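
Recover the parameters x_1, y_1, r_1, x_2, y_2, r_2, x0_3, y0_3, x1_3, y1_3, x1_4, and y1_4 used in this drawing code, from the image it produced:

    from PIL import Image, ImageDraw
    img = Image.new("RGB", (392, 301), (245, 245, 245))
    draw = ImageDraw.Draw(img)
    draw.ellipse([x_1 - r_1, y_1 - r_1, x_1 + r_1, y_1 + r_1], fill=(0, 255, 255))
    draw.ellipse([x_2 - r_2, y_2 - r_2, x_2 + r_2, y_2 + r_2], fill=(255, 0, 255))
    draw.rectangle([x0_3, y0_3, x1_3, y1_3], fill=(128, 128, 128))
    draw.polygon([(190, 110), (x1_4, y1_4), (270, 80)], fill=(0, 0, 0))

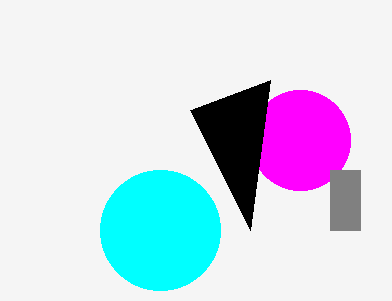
x_1 = 160
y_1 = 230
r_1 = 60
x_2 = 300
y_2 = 140
r_2 = 50
x0_3 = 330
y0_3 = 170
x1_3 = 360
y1_3 = 230
x1_4 = 250
y1_4 = 230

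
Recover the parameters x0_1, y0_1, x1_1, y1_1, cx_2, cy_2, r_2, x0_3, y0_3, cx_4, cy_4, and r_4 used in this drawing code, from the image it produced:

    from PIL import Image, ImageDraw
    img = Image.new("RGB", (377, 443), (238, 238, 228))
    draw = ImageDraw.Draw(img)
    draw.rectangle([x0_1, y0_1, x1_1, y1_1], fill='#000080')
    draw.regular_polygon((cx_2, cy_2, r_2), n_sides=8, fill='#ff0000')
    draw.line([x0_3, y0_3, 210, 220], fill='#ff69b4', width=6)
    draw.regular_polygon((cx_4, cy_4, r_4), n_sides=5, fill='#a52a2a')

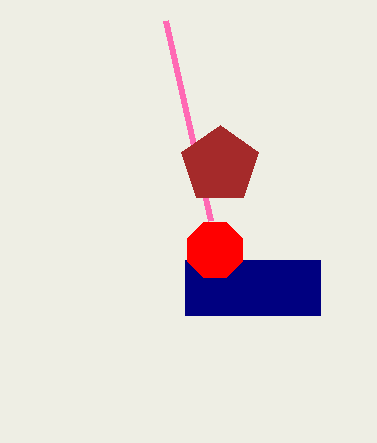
x0_1 = 185
y0_1 = 260
x1_1 = 320
y1_1 = 315
cx_2 = 215
cy_2 = 250
r_2 = 30
x0_3 = 165
y0_3 = 20
cx_4 = 220
cy_4 = 165
r_4 = 40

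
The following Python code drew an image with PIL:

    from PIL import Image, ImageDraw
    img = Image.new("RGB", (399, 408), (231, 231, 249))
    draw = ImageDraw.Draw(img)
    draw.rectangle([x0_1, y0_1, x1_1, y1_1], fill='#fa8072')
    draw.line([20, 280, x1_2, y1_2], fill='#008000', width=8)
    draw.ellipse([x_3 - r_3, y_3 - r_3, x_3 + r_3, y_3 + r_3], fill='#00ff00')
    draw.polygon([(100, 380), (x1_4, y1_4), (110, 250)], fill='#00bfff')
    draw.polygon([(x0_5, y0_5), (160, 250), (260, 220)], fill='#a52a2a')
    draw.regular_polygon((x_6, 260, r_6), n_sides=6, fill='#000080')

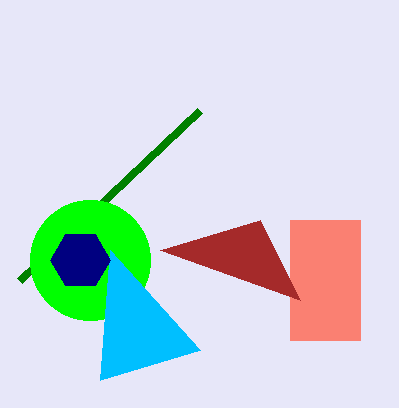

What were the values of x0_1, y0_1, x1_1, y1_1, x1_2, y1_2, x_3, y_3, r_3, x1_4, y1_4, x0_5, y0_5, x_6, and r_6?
x0_1 = 290
y0_1 = 220
x1_1 = 360
y1_1 = 340
x1_2 = 200
y1_2 = 110
x_3 = 90
y_3 = 260
r_3 = 60
x1_4 = 200
y1_4 = 350
x0_5 = 300
y0_5 = 300
x_6 = 80
r_6 = 30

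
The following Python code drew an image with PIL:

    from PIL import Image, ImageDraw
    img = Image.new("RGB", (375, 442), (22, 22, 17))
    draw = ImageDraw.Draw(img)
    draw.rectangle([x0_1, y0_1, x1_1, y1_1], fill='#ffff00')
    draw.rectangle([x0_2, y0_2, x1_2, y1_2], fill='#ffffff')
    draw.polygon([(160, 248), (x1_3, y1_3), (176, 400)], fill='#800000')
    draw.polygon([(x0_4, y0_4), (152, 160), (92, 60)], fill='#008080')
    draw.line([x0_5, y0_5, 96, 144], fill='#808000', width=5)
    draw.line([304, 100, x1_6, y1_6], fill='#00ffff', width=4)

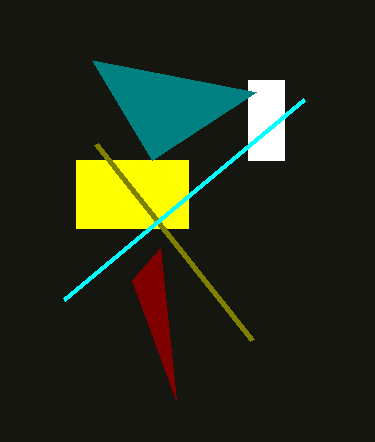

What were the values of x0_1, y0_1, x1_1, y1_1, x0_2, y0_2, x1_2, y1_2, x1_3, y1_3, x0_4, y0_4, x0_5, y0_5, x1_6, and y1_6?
x0_1 = 76, y0_1 = 160, x1_1 = 188, y1_1 = 228, x0_2 = 248, y0_2 = 80, x1_2 = 284, y1_2 = 160, x1_3 = 132, y1_3 = 280, x0_4 = 256, y0_4 = 92, x0_5 = 252, y0_5 = 340, x1_6 = 64, y1_6 = 300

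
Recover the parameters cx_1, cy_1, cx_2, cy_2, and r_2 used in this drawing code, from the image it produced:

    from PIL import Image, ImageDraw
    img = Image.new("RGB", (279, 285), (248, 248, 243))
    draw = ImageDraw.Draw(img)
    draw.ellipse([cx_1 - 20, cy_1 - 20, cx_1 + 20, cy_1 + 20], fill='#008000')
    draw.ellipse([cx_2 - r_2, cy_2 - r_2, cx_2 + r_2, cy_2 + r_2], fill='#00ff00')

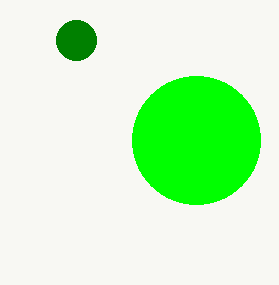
cx_1 = 76
cy_1 = 40
cx_2 = 196
cy_2 = 140
r_2 = 64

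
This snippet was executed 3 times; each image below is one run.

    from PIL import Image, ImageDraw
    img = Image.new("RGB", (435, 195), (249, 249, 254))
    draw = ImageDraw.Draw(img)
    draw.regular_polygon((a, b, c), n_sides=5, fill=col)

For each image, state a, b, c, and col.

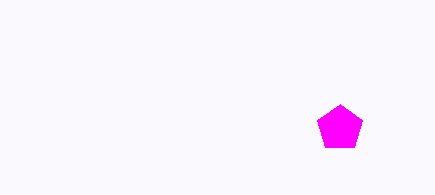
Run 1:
a = 340; b = 128; c = 24; col = 'magenta'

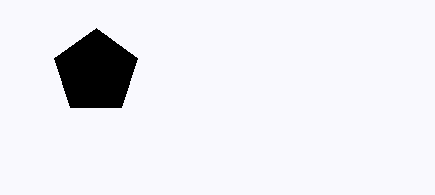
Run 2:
a = 96
b = 72
c = 44
col = 'black'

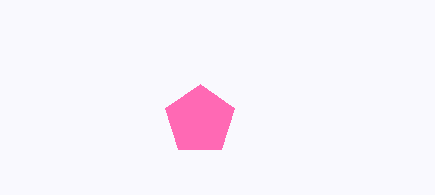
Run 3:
a = 200
b = 120
c = 36
col = 'hotpink'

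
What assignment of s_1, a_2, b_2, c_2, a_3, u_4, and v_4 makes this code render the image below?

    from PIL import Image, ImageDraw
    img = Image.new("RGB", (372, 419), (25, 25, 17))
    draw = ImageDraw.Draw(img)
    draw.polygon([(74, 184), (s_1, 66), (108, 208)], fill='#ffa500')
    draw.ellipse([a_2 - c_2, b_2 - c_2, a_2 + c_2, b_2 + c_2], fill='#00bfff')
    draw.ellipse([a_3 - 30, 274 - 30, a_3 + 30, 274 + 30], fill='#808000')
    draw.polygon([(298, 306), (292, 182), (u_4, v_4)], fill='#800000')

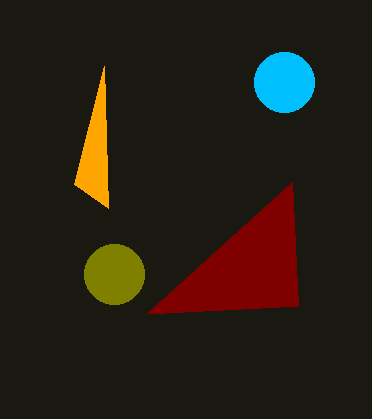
s_1 = 104; a_2 = 284; b_2 = 82; c_2 = 30; a_3 = 114; u_4 = 146; v_4 = 314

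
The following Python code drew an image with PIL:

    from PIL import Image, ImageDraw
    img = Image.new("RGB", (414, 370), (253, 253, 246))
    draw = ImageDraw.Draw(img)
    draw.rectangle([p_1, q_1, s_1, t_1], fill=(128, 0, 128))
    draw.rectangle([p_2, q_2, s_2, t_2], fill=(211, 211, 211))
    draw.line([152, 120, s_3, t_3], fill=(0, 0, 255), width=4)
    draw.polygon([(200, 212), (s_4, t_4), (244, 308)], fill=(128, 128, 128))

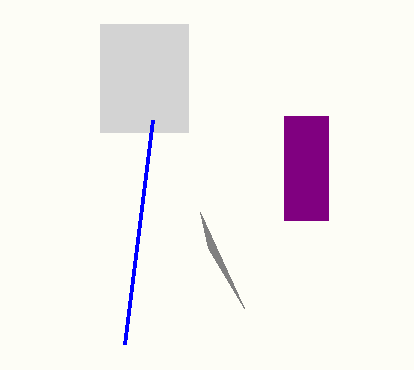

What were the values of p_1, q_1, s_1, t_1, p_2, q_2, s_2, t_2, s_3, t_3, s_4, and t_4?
p_1 = 284
q_1 = 116
s_1 = 328
t_1 = 220
p_2 = 100
q_2 = 24
s_2 = 188
t_2 = 132
s_3 = 124
t_3 = 344
s_4 = 208
t_4 = 248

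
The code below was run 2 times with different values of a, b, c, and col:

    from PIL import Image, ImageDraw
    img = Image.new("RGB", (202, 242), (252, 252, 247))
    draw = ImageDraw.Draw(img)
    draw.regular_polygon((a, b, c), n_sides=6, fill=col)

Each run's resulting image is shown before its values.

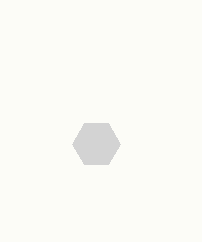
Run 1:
a = 96; b = 144; c = 24; col = 'lightgray'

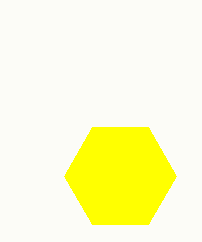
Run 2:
a = 120, b = 176, c = 56, col = 'yellow'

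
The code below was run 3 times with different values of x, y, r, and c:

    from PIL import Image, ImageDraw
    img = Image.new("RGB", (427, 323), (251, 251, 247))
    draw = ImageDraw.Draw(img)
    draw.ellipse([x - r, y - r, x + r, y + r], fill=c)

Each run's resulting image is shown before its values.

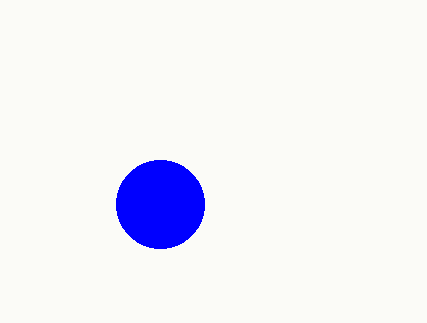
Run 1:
x = 160; y = 204; r = 44; c = 'blue'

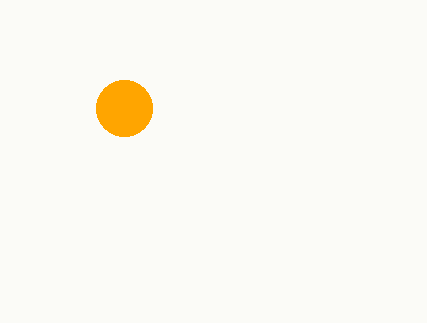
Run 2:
x = 124, y = 108, r = 28, c = 'orange'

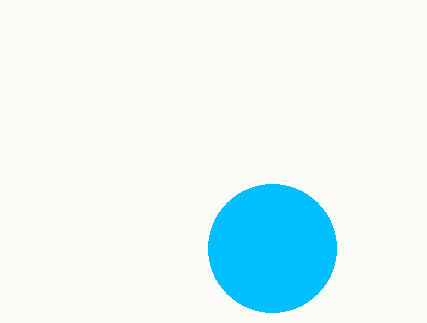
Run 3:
x = 272
y = 248
r = 64
c = 'deepskyblue'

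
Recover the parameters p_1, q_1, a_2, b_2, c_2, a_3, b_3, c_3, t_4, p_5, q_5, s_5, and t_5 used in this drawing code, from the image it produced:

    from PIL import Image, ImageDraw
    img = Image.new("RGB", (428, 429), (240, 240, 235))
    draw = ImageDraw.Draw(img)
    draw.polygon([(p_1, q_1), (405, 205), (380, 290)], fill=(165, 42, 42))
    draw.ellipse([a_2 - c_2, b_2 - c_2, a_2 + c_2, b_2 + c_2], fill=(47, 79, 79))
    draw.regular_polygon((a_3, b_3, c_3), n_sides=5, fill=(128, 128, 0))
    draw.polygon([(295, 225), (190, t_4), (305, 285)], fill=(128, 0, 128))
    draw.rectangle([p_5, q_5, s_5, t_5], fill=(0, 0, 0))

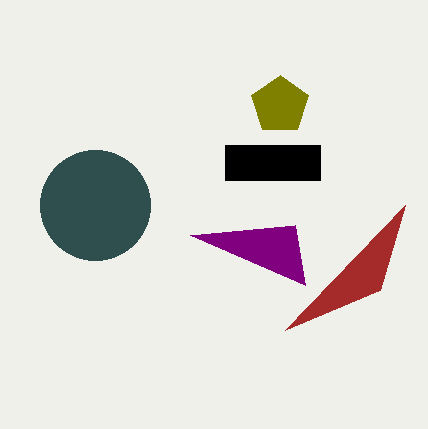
p_1 = 285; q_1 = 330; a_2 = 95; b_2 = 205; c_2 = 55; a_3 = 280; b_3 = 105; c_3 = 30; t_4 = 235; p_5 = 225; q_5 = 145; s_5 = 320; t_5 = 180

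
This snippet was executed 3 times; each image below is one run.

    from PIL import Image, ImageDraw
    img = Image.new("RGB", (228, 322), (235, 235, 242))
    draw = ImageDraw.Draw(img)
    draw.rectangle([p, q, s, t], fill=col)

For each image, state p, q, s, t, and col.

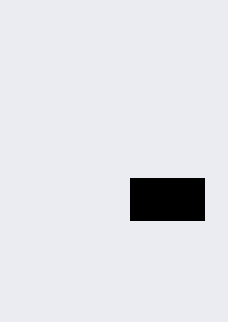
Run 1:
p = 130; q = 178; s = 204; t = 220; col = 'black'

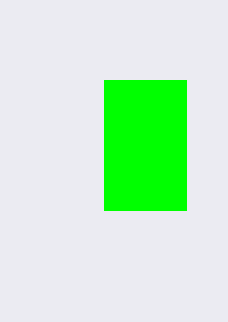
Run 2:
p = 104
q = 80
s = 186
t = 210
col = 'lime'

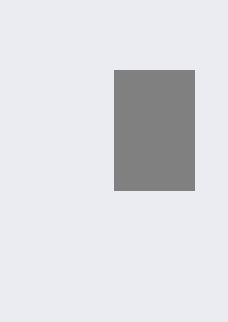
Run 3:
p = 114, q = 70, s = 194, t = 190, col = 'gray'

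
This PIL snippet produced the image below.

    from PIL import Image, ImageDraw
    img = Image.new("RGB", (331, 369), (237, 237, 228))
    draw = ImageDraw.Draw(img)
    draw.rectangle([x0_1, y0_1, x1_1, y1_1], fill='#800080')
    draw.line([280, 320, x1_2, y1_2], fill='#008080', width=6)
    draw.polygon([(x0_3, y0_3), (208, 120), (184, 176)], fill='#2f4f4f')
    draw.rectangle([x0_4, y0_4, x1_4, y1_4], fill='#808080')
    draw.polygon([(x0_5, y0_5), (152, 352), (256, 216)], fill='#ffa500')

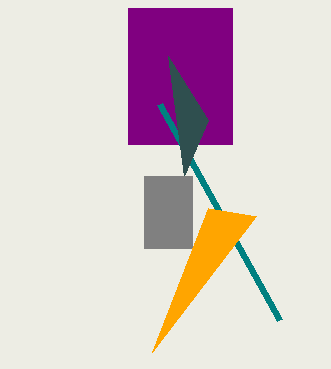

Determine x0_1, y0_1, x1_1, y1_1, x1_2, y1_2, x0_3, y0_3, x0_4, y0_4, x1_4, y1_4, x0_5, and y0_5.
x0_1 = 128
y0_1 = 8
x1_1 = 232
y1_1 = 144
x1_2 = 160
y1_2 = 104
x0_3 = 168
y0_3 = 56
x0_4 = 144
y0_4 = 176
x1_4 = 192
y1_4 = 248
x0_5 = 208
y0_5 = 208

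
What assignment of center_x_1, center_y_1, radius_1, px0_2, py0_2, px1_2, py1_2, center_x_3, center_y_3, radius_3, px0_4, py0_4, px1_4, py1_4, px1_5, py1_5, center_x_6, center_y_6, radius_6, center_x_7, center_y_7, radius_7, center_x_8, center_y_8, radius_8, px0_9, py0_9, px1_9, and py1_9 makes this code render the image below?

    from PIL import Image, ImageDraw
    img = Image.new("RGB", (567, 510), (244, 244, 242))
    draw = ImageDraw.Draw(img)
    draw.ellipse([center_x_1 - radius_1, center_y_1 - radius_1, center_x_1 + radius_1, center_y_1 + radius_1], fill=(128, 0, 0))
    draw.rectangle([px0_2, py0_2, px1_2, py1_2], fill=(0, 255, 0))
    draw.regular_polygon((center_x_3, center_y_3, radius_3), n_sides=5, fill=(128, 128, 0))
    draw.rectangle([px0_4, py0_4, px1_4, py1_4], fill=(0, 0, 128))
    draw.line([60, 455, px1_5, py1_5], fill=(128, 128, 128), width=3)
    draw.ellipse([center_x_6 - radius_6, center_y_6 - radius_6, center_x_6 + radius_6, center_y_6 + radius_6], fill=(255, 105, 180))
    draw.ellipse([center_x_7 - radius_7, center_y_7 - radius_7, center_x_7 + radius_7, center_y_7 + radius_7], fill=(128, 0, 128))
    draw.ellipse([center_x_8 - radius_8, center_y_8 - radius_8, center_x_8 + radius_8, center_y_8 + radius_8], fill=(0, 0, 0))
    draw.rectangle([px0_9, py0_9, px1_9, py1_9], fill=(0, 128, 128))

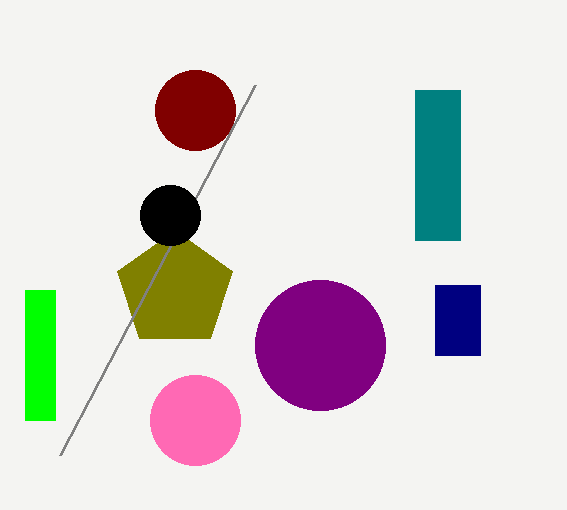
center_x_1 = 195; center_y_1 = 110; radius_1 = 40; px0_2 = 25; py0_2 = 290; px1_2 = 55; py1_2 = 420; center_x_3 = 175; center_y_3 = 290; radius_3 = 60; px0_4 = 435; py0_4 = 285; px1_4 = 480; py1_4 = 355; px1_5 = 255; py1_5 = 85; center_x_6 = 195; center_y_6 = 420; radius_6 = 45; center_x_7 = 320; center_y_7 = 345; radius_7 = 65; center_x_8 = 170; center_y_8 = 215; radius_8 = 30; px0_9 = 415; py0_9 = 90; px1_9 = 460; py1_9 = 240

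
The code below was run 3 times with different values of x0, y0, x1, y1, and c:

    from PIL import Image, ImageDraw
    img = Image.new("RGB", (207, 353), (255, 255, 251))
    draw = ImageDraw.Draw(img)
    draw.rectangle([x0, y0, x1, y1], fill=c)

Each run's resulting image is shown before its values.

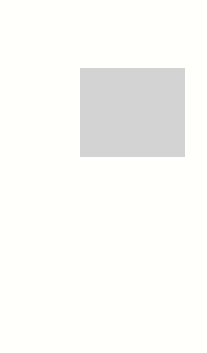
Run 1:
x0 = 80, y0 = 68, x1 = 184, y1 = 156, c = 'lightgray'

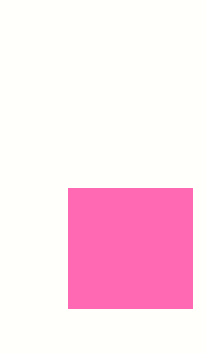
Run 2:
x0 = 68
y0 = 188
x1 = 192
y1 = 308
c = 'hotpink'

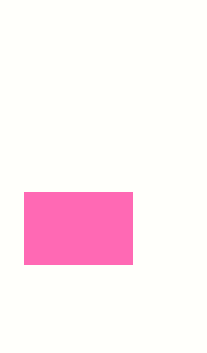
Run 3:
x0 = 24
y0 = 192
x1 = 132
y1 = 264
c = 'hotpink'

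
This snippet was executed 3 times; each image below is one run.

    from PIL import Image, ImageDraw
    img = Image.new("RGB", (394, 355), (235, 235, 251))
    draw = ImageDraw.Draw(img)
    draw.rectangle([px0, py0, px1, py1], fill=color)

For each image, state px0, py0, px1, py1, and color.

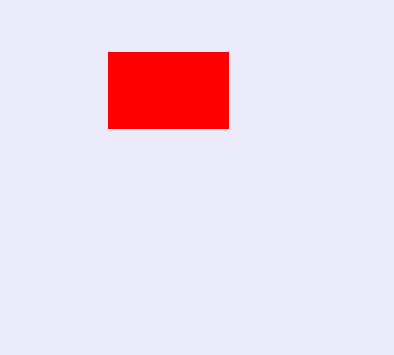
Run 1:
px0 = 108; py0 = 52; px1 = 228; py1 = 128; color = 'red'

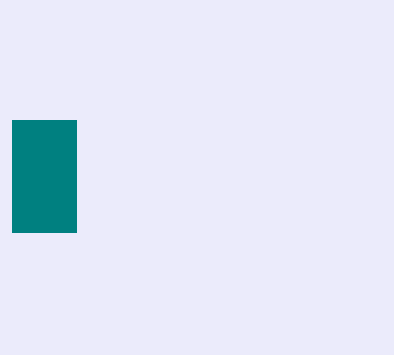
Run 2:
px0 = 12; py0 = 120; px1 = 76; py1 = 232; color = 'teal'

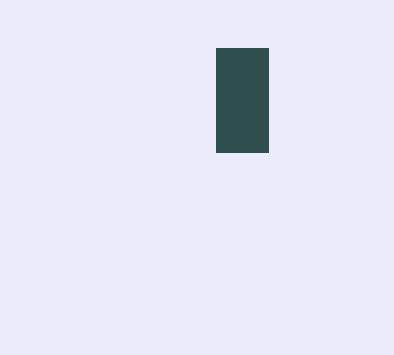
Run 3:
px0 = 216; py0 = 48; px1 = 268; py1 = 152; color = 'darkslategray'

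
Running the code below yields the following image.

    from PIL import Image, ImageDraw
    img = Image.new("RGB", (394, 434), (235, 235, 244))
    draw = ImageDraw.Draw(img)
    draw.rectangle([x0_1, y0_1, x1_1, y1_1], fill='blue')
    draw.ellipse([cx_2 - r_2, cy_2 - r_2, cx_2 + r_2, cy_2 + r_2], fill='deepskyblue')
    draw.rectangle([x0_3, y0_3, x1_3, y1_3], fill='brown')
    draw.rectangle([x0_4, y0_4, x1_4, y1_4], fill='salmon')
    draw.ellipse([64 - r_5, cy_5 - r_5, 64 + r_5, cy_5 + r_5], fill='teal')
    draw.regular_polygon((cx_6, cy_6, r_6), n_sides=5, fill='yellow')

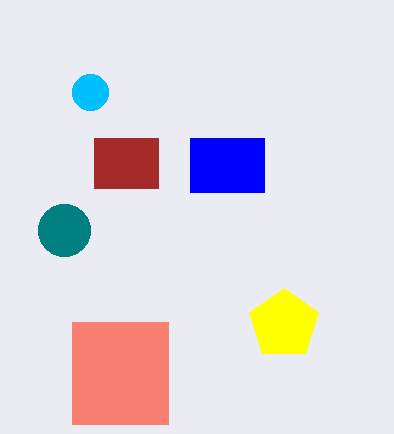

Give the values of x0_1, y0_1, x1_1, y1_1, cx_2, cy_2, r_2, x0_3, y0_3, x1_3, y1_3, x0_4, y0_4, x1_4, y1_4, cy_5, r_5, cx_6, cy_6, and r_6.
x0_1 = 190; y0_1 = 138; x1_1 = 264; y1_1 = 192; cx_2 = 90; cy_2 = 92; r_2 = 18; x0_3 = 94; y0_3 = 138; x1_3 = 158; y1_3 = 188; x0_4 = 72; y0_4 = 322; x1_4 = 168; y1_4 = 424; cy_5 = 230; r_5 = 26; cx_6 = 284; cy_6 = 324; r_6 = 36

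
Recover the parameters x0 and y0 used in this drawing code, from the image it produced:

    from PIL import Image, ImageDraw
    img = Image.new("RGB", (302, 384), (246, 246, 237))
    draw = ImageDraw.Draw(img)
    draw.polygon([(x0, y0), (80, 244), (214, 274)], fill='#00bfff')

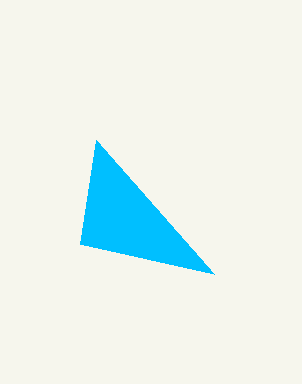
x0 = 96; y0 = 140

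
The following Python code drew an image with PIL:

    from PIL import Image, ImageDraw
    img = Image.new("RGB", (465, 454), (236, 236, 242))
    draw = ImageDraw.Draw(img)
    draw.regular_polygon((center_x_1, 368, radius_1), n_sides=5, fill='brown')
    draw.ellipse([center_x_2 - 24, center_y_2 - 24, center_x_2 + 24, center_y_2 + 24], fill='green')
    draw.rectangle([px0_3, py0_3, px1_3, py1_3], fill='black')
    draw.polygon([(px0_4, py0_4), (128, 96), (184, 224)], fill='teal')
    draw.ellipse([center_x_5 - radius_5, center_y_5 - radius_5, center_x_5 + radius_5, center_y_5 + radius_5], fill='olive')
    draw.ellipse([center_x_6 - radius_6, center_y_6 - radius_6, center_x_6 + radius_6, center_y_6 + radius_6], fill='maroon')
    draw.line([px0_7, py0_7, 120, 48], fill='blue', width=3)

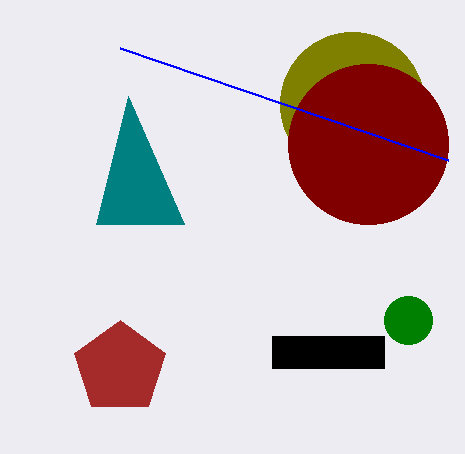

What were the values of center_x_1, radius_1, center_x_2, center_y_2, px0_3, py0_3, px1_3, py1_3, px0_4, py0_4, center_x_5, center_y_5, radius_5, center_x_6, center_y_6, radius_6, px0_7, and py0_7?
center_x_1 = 120; radius_1 = 48; center_x_2 = 408; center_y_2 = 320; px0_3 = 272; py0_3 = 336; px1_3 = 384; py1_3 = 368; px0_4 = 96; py0_4 = 224; center_x_5 = 352; center_y_5 = 104; radius_5 = 72; center_x_6 = 368; center_y_6 = 144; radius_6 = 80; px0_7 = 448; py0_7 = 160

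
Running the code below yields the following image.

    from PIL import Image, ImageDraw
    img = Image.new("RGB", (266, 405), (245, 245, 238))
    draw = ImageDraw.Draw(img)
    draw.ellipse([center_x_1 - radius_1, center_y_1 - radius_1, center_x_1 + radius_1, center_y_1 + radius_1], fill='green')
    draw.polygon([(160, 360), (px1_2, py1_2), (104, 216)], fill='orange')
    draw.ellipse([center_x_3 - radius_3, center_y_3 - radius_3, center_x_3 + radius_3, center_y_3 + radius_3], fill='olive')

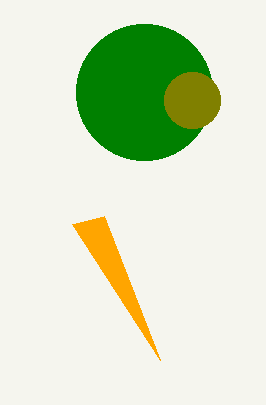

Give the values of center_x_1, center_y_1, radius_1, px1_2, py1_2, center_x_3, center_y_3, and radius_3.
center_x_1 = 144; center_y_1 = 92; radius_1 = 68; px1_2 = 72; py1_2 = 224; center_x_3 = 192; center_y_3 = 100; radius_3 = 28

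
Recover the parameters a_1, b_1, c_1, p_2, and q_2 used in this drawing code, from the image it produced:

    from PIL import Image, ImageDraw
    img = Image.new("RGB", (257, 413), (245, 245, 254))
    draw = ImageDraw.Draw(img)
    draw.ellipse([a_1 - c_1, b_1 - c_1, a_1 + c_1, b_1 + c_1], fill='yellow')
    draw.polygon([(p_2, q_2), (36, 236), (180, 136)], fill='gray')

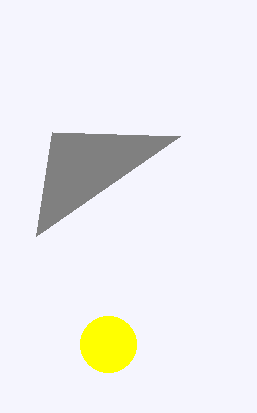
a_1 = 108; b_1 = 344; c_1 = 28; p_2 = 52; q_2 = 132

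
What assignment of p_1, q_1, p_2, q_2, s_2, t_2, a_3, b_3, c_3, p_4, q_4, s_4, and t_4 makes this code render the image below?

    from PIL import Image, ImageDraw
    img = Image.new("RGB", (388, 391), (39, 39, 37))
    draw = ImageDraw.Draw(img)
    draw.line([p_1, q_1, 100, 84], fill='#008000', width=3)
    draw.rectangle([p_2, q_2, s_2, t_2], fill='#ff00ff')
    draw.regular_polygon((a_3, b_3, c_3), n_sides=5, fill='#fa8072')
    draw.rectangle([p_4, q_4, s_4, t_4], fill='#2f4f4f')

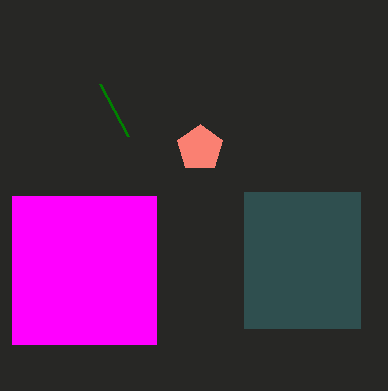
p_1 = 128
q_1 = 136
p_2 = 12
q_2 = 196
s_2 = 156
t_2 = 344
a_3 = 200
b_3 = 148
c_3 = 24
p_4 = 244
q_4 = 192
s_4 = 360
t_4 = 328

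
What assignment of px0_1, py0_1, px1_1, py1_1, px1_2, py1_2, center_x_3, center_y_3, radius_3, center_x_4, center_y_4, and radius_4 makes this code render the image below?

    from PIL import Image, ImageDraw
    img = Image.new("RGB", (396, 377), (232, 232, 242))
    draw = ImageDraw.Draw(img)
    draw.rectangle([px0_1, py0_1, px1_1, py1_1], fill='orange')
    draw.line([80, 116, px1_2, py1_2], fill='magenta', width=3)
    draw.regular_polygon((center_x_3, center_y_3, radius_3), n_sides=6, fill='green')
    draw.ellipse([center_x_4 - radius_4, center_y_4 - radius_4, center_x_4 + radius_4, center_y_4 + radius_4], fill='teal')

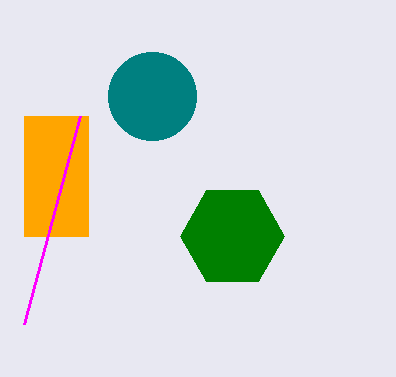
px0_1 = 24; py0_1 = 116; px1_1 = 88; py1_1 = 236; px1_2 = 24; py1_2 = 324; center_x_3 = 232; center_y_3 = 236; radius_3 = 52; center_x_4 = 152; center_y_4 = 96; radius_4 = 44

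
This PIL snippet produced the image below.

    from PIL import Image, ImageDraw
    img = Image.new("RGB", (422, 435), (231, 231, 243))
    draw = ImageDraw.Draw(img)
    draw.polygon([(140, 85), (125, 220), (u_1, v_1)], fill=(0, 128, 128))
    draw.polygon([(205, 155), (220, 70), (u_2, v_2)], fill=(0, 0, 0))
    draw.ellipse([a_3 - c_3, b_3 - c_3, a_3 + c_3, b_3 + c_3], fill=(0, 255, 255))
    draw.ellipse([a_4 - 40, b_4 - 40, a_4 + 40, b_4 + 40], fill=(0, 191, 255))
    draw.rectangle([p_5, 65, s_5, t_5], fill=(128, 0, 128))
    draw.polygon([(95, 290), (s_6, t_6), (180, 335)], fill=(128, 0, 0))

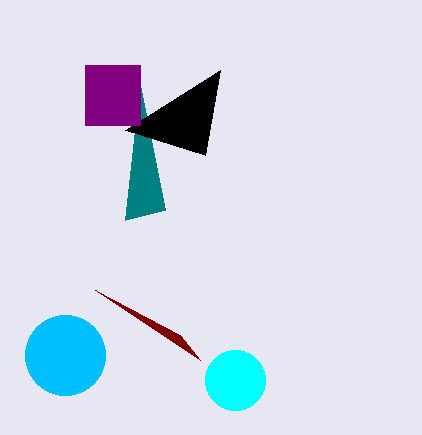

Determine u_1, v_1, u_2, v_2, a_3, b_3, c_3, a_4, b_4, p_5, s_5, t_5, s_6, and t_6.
u_1 = 165; v_1 = 210; u_2 = 125; v_2 = 130; a_3 = 235; b_3 = 380; c_3 = 30; a_4 = 65; b_4 = 355; p_5 = 85; s_5 = 140; t_5 = 125; s_6 = 200; t_6 = 360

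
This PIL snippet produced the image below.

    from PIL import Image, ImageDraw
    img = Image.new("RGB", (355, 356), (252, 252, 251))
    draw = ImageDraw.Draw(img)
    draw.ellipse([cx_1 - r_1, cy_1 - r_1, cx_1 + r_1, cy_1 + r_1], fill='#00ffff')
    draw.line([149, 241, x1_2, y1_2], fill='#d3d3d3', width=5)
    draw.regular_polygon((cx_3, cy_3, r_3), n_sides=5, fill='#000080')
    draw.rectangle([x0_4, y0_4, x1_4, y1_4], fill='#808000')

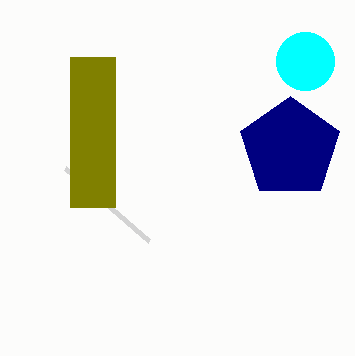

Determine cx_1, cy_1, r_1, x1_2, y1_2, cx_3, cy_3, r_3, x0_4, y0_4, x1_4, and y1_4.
cx_1 = 305
cy_1 = 61
r_1 = 29
x1_2 = 65
y1_2 = 168
cx_3 = 290
cy_3 = 148
r_3 = 52
x0_4 = 70
y0_4 = 57
x1_4 = 115
y1_4 = 207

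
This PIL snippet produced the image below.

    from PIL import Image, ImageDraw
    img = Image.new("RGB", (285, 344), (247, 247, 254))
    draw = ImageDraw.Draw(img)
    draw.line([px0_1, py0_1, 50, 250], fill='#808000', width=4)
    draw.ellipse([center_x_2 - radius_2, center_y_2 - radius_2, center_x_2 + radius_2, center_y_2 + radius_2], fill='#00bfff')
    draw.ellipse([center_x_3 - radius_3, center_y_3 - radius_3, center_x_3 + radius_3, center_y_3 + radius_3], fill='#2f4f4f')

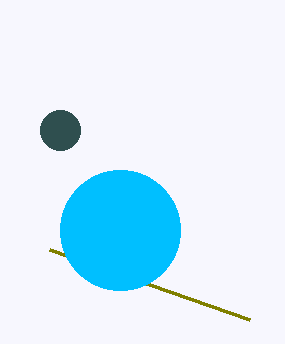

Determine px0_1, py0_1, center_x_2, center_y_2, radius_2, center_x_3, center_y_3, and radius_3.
px0_1 = 250
py0_1 = 320
center_x_2 = 120
center_y_2 = 230
radius_2 = 60
center_x_3 = 60
center_y_3 = 130
radius_3 = 20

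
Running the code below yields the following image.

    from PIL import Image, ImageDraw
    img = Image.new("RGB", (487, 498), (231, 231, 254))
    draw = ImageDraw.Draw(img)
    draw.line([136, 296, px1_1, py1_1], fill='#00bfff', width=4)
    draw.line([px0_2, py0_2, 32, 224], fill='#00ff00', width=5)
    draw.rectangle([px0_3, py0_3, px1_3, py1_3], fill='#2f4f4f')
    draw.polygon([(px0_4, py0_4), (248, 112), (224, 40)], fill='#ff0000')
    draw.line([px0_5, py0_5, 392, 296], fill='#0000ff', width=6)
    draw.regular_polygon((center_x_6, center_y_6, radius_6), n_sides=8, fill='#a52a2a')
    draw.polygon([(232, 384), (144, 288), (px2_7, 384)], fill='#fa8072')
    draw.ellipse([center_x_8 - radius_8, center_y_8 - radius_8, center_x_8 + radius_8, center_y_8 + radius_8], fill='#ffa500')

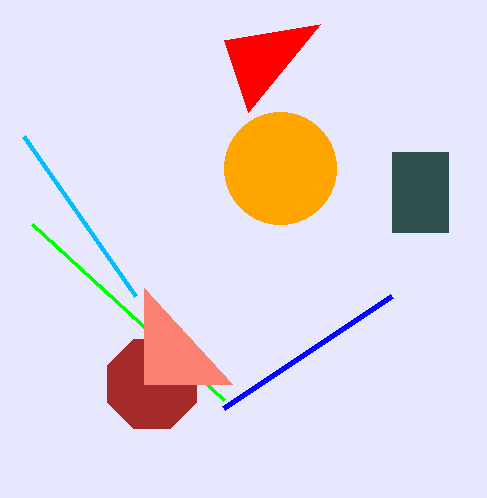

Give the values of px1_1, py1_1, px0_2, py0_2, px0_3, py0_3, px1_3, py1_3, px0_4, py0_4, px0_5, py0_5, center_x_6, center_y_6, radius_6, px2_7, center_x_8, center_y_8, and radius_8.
px1_1 = 24
py1_1 = 136
px0_2 = 224
py0_2 = 400
px0_3 = 392
py0_3 = 152
px1_3 = 448
py1_3 = 232
px0_4 = 320
py0_4 = 24
px0_5 = 224
py0_5 = 408
center_x_6 = 152
center_y_6 = 384
radius_6 = 48
px2_7 = 144
center_x_8 = 280
center_y_8 = 168
radius_8 = 56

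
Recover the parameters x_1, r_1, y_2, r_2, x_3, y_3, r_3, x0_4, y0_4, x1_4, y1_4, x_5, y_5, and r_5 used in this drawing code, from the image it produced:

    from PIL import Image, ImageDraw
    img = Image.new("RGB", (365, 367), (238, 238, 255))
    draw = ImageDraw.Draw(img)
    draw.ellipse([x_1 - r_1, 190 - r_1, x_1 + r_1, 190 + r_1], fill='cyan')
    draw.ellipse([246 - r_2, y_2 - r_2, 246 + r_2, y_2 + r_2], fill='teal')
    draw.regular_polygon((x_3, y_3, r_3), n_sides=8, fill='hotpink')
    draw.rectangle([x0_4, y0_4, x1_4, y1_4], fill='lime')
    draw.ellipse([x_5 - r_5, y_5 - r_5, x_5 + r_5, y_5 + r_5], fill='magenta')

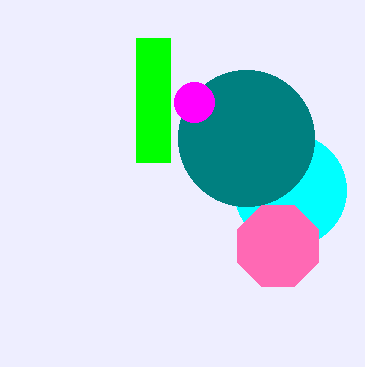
x_1 = 290
r_1 = 56
y_2 = 138
r_2 = 68
x_3 = 278
y_3 = 246
r_3 = 44
x0_4 = 136
y0_4 = 38
x1_4 = 170
y1_4 = 162
x_5 = 194
y_5 = 102
r_5 = 20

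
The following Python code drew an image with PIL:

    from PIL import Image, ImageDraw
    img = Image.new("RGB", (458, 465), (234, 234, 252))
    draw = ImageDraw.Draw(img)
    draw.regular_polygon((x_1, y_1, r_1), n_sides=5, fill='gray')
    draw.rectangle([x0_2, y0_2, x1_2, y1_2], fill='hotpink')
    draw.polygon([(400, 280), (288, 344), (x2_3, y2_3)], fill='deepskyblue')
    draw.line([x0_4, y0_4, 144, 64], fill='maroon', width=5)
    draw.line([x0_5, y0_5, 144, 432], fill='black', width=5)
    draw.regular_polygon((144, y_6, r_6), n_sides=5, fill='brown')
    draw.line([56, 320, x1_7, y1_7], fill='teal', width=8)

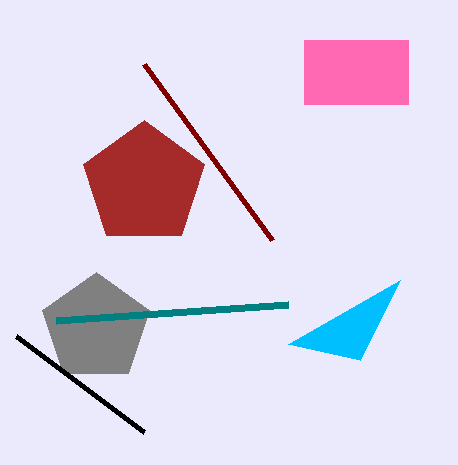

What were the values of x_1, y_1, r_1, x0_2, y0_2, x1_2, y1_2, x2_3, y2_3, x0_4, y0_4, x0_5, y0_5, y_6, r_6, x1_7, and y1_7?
x_1 = 96; y_1 = 328; r_1 = 56; x0_2 = 304; y0_2 = 40; x1_2 = 408; y1_2 = 104; x2_3 = 360; y2_3 = 360; x0_4 = 272; y0_4 = 240; x0_5 = 16; y0_5 = 336; y_6 = 184; r_6 = 64; x1_7 = 288; y1_7 = 304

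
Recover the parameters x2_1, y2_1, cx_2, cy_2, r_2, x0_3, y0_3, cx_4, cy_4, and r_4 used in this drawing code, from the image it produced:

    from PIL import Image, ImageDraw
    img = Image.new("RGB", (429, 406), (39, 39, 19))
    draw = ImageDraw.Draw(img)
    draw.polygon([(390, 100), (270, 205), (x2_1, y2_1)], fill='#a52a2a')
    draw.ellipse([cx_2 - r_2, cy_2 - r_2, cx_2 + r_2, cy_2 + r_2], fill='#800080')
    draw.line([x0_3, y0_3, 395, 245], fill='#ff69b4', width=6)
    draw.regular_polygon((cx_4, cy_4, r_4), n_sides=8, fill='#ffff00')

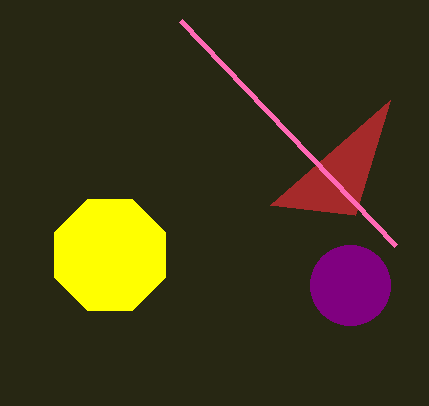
x2_1 = 355, y2_1 = 215, cx_2 = 350, cy_2 = 285, r_2 = 40, x0_3 = 180, y0_3 = 20, cx_4 = 110, cy_4 = 255, r_4 = 60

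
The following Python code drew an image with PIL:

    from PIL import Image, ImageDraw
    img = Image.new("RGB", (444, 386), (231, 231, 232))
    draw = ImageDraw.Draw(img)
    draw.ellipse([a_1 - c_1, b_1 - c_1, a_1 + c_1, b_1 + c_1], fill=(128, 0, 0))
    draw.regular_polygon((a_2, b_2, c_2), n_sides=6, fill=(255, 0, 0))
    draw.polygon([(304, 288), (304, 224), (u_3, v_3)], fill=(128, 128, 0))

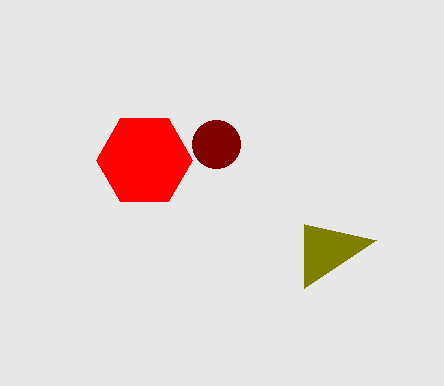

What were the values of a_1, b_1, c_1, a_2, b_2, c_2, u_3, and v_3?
a_1 = 216, b_1 = 144, c_1 = 24, a_2 = 144, b_2 = 160, c_2 = 48, u_3 = 376, v_3 = 240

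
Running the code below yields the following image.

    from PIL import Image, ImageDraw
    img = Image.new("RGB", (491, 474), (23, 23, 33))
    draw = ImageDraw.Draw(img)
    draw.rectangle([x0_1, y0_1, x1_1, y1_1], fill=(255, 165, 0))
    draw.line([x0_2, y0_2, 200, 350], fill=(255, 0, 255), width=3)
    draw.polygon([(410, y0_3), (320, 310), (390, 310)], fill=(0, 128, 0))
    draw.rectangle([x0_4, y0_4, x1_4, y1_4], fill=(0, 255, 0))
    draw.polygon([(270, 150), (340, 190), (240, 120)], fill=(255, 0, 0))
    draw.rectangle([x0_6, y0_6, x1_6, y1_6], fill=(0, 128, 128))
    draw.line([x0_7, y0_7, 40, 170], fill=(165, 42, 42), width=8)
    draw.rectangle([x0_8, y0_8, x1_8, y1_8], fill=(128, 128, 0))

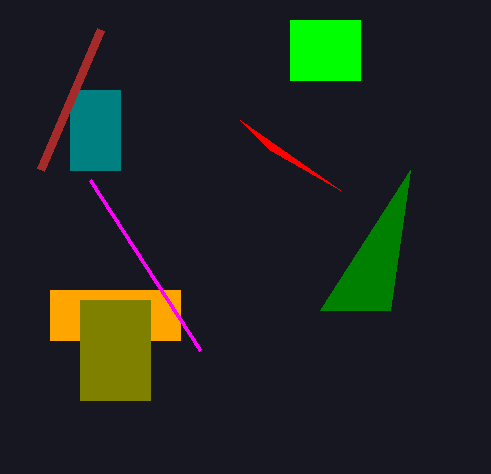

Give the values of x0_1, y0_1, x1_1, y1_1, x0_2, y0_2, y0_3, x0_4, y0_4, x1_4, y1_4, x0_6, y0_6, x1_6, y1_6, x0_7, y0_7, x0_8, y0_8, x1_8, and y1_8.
x0_1 = 50; y0_1 = 290; x1_1 = 180; y1_1 = 340; x0_2 = 90; y0_2 = 180; y0_3 = 170; x0_4 = 290; y0_4 = 20; x1_4 = 360; y1_4 = 80; x0_6 = 70; y0_6 = 90; x1_6 = 120; y1_6 = 170; x0_7 = 100; y0_7 = 30; x0_8 = 80; y0_8 = 300; x1_8 = 150; y1_8 = 400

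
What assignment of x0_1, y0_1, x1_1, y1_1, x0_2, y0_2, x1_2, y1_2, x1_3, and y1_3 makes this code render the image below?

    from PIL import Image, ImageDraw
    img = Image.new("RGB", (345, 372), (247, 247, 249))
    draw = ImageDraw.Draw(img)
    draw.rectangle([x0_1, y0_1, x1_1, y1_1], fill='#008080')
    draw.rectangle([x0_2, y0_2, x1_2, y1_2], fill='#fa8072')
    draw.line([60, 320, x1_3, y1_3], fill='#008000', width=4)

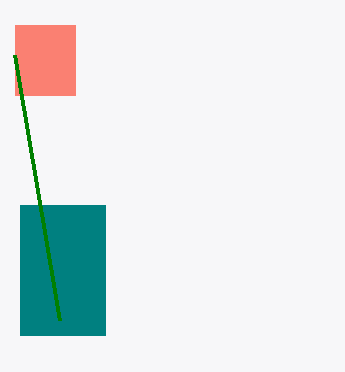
x0_1 = 20
y0_1 = 205
x1_1 = 105
y1_1 = 335
x0_2 = 15
y0_2 = 25
x1_2 = 75
y1_2 = 95
x1_3 = 15
y1_3 = 55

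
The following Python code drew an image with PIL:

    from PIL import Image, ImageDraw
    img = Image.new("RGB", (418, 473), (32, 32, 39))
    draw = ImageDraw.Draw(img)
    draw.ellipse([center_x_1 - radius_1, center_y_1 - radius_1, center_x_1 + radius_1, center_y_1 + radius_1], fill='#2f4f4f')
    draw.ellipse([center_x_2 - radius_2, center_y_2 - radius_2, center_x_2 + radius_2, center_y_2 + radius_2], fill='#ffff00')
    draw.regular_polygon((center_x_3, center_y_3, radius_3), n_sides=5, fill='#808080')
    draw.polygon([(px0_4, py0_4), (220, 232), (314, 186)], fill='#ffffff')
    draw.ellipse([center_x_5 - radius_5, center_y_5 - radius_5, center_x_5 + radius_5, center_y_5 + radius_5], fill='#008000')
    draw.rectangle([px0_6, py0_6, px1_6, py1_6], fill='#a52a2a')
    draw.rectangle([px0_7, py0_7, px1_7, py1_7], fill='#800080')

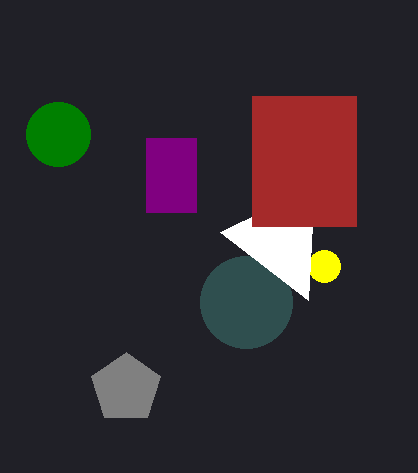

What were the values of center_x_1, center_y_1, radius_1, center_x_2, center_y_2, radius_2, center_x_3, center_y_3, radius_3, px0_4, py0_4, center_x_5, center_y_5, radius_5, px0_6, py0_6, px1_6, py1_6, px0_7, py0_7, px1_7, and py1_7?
center_x_1 = 246; center_y_1 = 302; radius_1 = 46; center_x_2 = 324; center_y_2 = 266; radius_2 = 16; center_x_3 = 126; center_y_3 = 388; radius_3 = 36; px0_4 = 308; py0_4 = 300; center_x_5 = 58; center_y_5 = 134; radius_5 = 32; px0_6 = 252; py0_6 = 96; px1_6 = 356; py1_6 = 226; px0_7 = 146; py0_7 = 138; px1_7 = 196; py1_7 = 212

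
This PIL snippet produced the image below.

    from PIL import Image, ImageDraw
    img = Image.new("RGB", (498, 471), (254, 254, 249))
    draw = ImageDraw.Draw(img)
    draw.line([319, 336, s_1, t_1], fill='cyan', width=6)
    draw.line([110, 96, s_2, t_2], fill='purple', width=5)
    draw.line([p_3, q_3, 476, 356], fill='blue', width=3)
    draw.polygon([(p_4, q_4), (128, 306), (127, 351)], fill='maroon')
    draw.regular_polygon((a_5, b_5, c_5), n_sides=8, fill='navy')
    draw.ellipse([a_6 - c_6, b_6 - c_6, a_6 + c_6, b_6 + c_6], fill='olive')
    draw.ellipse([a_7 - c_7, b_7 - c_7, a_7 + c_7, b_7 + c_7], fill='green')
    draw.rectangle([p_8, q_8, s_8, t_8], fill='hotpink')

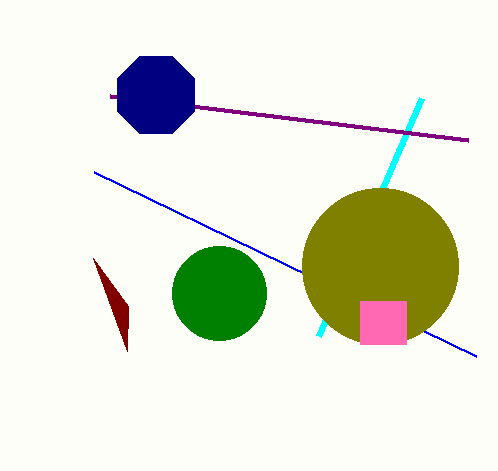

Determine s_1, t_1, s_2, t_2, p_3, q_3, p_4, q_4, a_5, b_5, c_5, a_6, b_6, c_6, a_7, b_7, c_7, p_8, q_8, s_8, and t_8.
s_1 = 422; t_1 = 98; s_2 = 468; t_2 = 140; p_3 = 94; q_3 = 172; p_4 = 93; q_4 = 258; a_5 = 156; b_5 = 95; c_5 = 42; a_6 = 380; b_6 = 266; c_6 = 78; a_7 = 219; b_7 = 293; c_7 = 47; p_8 = 360; q_8 = 301; s_8 = 406; t_8 = 344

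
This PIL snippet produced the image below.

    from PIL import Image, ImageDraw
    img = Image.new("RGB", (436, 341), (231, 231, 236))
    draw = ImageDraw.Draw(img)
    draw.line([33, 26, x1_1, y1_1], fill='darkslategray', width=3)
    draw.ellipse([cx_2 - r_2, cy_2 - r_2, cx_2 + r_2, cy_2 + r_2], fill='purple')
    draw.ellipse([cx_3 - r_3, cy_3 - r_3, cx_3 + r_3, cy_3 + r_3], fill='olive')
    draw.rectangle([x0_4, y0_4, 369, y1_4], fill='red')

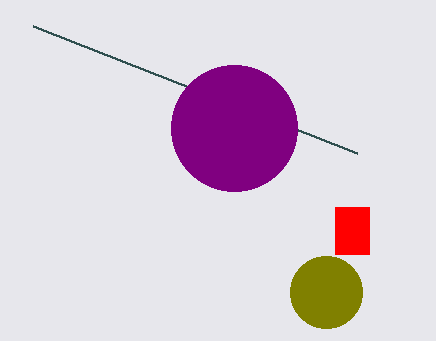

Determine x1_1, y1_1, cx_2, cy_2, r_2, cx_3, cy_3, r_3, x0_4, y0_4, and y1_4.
x1_1 = 357
y1_1 = 153
cx_2 = 234
cy_2 = 128
r_2 = 63
cx_3 = 326
cy_3 = 292
r_3 = 36
x0_4 = 335
y0_4 = 207
y1_4 = 254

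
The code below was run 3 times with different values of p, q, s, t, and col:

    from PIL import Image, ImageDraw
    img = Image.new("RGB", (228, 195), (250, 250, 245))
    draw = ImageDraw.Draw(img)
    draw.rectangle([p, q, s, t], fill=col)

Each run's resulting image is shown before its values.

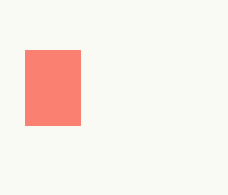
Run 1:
p = 25
q = 50
s = 80
t = 125
col = 'salmon'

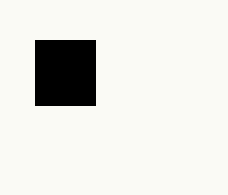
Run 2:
p = 35, q = 40, s = 95, t = 105, col = 'black'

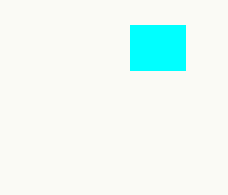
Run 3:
p = 130, q = 25, s = 185, t = 70, col = 'cyan'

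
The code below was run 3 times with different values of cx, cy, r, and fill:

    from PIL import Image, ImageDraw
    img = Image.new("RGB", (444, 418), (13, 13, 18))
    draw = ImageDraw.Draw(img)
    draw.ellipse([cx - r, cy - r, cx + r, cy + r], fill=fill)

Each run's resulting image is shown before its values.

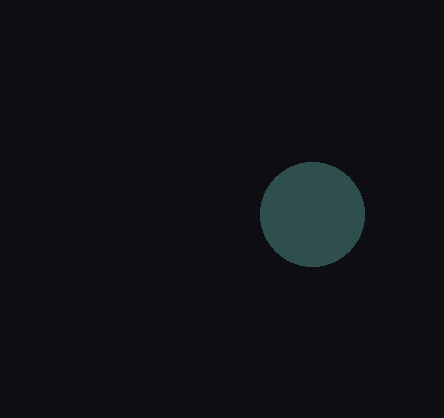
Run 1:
cx = 312; cy = 214; r = 52; fill = 'darkslategray'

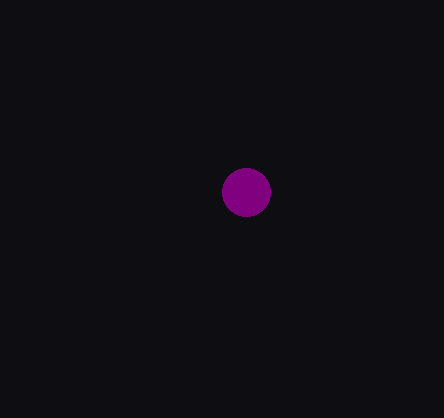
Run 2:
cx = 246
cy = 192
r = 24
fill = 'purple'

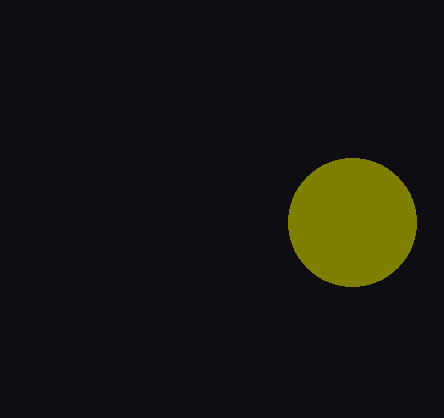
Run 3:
cx = 352
cy = 222
r = 64
fill = 'olive'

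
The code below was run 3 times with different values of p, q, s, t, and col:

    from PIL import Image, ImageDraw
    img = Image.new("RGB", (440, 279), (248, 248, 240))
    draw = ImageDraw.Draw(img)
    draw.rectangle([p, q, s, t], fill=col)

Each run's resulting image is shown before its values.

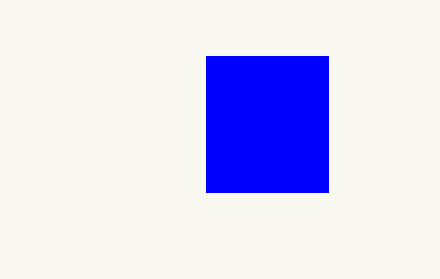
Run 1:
p = 206; q = 56; s = 328; t = 192; col = 'blue'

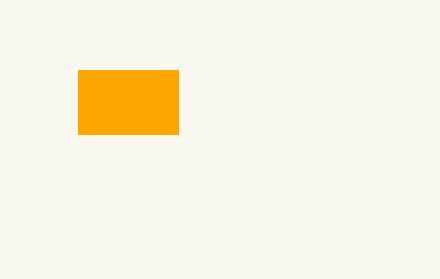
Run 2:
p = 78; q = 70; s = 178; t = 134; col = 'orange'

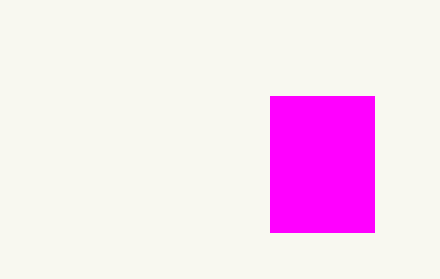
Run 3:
p = 270
q = 96
s = 374
t = 232
col = 'magenta'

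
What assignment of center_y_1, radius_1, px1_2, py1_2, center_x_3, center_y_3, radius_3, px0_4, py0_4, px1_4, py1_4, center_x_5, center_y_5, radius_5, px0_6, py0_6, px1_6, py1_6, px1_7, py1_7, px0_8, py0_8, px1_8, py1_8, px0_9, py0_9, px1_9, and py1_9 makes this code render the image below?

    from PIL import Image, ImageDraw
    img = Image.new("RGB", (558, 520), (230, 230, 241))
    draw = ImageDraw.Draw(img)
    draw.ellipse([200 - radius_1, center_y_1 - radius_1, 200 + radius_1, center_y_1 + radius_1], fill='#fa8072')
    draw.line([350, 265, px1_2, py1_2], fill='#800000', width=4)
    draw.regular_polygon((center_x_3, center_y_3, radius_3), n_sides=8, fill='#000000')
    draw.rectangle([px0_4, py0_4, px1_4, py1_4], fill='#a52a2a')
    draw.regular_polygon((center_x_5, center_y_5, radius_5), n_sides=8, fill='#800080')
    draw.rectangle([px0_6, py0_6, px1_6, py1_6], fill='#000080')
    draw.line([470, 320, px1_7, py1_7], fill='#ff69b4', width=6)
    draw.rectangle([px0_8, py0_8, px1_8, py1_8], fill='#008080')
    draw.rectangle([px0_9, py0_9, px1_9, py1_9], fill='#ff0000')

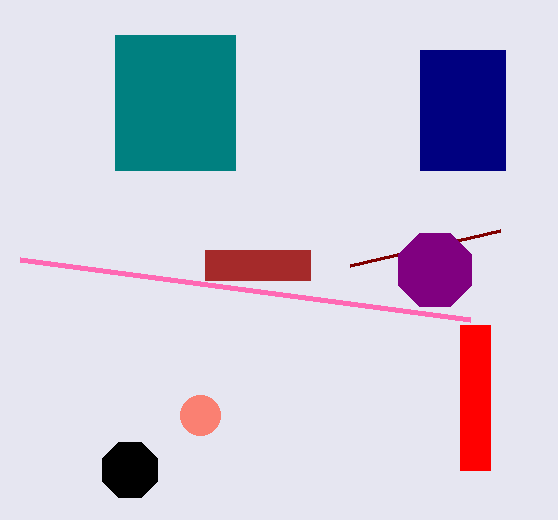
center_y_1 = 415, radius_1 = 20, px1_2 = 500, py1_2 = 230, center_x_3 = 130, center_y_3 = 470, radius_3 = 30, px0_4 = 205, py0_4 = 250, px1_4 = 310, py1_4 = 280, center_x_5 = 435, center_y_5 = 270, radius_5 = 40, px0_6 = 420, py0_6 = 50, px1_6 = 505, py1_6 = 170, px1_7 = 20, py1_7 = 260, px0_8 = 115, py0_8 = 35, px1_8 = 235, py1_8 = 170, px0_9 = 460, py0_9 = 325, px1_9 = 490, py1_9 = 470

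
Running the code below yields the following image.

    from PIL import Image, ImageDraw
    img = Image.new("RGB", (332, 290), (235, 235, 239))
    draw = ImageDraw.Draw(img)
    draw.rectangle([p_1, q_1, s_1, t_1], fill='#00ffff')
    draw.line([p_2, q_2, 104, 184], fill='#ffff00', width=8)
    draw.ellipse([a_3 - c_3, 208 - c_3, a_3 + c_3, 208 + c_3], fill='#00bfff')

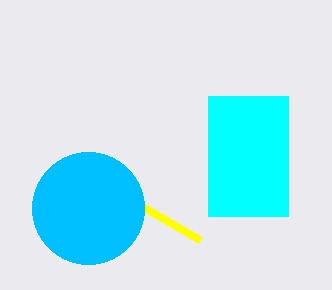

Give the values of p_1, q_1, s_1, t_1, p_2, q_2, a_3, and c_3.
p_1 = 208
q_1 = 96
s_1 = 288
t_1 = 216
p_2 = 200
q_2 = 240
a_3 = 88
c_3 = 56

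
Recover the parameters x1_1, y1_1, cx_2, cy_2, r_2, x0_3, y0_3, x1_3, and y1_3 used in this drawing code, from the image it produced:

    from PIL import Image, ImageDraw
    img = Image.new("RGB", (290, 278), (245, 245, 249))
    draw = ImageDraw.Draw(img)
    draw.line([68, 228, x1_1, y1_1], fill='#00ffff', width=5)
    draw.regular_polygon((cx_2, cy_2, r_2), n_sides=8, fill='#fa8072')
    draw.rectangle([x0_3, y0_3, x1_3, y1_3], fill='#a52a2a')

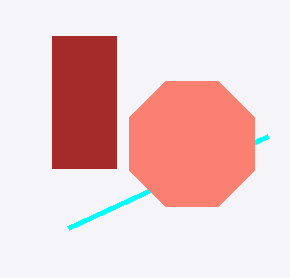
x1_1 = 268
y1_1 = 136
cx_2 = 192
cy_2 = 144
r_2 = 68
x0_3 = 52
y0_3 = 36
x1_3 = 116
y1_3 = 168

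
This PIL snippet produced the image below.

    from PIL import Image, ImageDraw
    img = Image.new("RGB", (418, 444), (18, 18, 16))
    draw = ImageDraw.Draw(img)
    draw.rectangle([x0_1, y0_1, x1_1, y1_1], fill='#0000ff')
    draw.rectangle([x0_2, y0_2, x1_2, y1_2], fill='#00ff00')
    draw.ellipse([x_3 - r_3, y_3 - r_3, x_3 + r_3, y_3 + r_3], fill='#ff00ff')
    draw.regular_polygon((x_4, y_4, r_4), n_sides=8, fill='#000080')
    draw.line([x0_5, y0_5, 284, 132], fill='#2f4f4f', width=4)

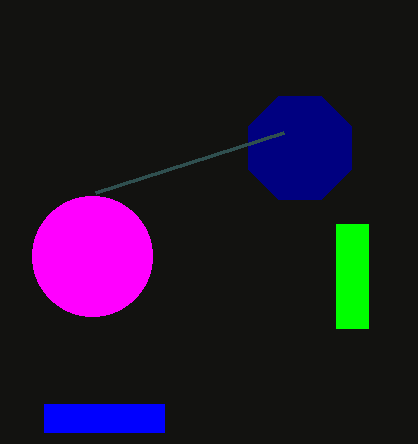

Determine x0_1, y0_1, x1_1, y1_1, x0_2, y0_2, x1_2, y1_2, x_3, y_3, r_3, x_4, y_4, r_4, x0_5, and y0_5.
x0_1 = 44, y0_1 = 404, x1_1 = 164, y1_1 = 432, x0_2 = 336, y0_2 = 224, x1_2 = 368, y1_2 = 328, x_3 = 92, y_3 = 256, r_3 = 60, x_4 = 300, y_4 = 148, r_4 = 56, x0_5 = 96, y0_5 = 192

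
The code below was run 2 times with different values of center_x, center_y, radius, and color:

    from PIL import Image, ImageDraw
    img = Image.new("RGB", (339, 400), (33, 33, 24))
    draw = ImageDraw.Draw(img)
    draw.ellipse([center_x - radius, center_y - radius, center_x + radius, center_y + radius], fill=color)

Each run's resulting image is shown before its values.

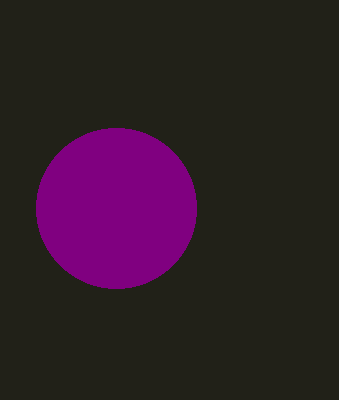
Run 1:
center_x = 116; center_y = 208; radius = 80; color = 'purple'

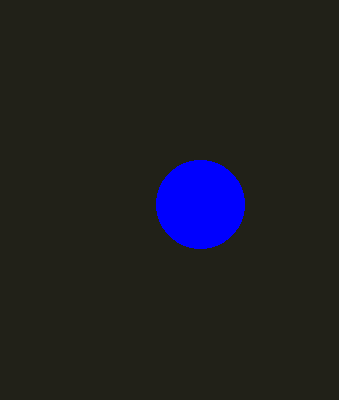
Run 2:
center_x = 200
center_y = 204
radius = 44
color = 'blue'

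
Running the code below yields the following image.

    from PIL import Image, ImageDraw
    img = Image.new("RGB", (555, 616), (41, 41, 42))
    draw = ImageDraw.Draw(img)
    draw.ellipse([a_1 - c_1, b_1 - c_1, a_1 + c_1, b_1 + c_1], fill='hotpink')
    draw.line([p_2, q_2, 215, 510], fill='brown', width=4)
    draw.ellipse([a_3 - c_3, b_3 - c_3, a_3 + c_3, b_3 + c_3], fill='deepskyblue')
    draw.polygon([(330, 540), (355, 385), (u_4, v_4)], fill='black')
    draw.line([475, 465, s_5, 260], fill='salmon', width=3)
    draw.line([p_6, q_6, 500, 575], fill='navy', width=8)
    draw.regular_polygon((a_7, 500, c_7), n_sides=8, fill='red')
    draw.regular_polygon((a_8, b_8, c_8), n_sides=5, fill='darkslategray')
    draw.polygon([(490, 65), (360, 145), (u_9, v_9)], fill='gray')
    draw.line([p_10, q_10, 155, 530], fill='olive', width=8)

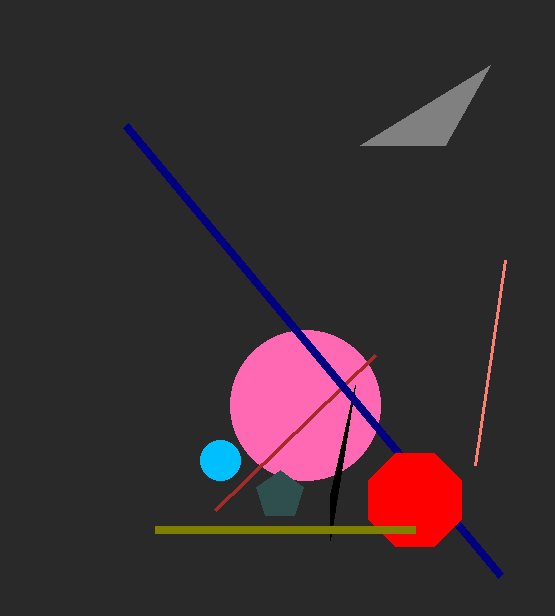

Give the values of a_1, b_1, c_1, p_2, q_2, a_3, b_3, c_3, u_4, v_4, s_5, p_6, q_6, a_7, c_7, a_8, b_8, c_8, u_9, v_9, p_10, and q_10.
a_1 = 305; b_1 = 405; c_1 = 75; p_2 = 375; q_2 = 355; a_3 = 220; b_3 = 460; c_3 = 20; u_4 = 330; v_4 = 495; s_5 = 505; p_6 = 125; q_6 = 125; a_7 = 415; c_7 = 50; a_8 = 280; b_8 = 495; c_8 = 25; u_9 = 445; v_9 = 145; p_10 = 415; q_10 = 530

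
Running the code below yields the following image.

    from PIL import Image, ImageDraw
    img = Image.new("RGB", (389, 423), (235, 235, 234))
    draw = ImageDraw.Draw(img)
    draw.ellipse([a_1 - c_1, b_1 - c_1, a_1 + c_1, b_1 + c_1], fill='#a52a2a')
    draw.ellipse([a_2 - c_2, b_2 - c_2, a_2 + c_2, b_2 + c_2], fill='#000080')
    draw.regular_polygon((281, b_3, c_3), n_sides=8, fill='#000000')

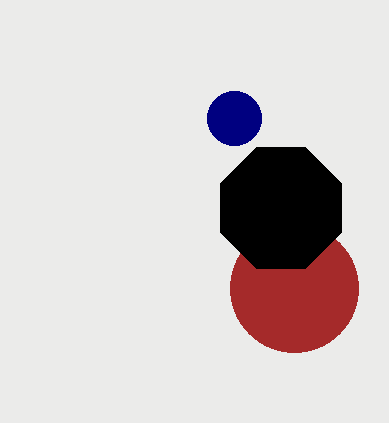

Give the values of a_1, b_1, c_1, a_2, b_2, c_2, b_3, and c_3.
a_1 = 294
b_1 = 288
c_1 = 64
a_2 = 234
b_2 = 118
c_2 = 27
b_3 = 208
c_3 = 65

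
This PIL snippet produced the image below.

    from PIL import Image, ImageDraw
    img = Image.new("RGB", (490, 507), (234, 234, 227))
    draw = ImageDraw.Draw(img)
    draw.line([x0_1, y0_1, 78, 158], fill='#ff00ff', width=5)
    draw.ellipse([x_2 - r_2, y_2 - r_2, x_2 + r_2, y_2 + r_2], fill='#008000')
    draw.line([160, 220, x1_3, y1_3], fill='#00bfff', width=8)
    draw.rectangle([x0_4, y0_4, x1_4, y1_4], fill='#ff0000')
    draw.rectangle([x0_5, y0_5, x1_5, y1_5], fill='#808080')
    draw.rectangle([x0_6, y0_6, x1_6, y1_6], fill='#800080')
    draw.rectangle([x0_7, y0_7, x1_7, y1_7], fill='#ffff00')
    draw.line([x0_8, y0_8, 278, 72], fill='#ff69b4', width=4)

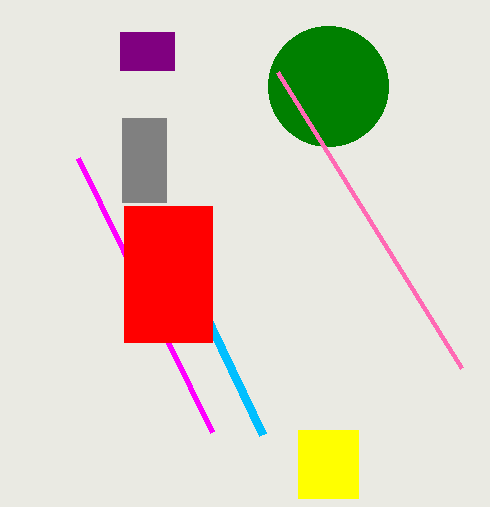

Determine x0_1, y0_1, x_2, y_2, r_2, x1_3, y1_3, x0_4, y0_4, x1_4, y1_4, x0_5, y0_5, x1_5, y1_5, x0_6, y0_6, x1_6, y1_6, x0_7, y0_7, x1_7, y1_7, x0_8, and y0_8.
x0_1 = 212
y0_1 = 432
x_2 = 328
y_2 = 86
r_2 = 60
x1_3 = 262
y1_3 = 434
x0_4 = 124
y0_4 = 206
x1_4 = 212
y1_4 = 342
x0_5 = 122
y0_5 = 118
x1_5 = 166
y1_5 = 202
x0_6 = 120
y0_6 = 32
x1_6 = 174
y1_6 = 70
x0_7 = 298
y0_7 = 430
x1_7 = 358
y1_7 = 498
x0_8 = 462
y0_8 = 368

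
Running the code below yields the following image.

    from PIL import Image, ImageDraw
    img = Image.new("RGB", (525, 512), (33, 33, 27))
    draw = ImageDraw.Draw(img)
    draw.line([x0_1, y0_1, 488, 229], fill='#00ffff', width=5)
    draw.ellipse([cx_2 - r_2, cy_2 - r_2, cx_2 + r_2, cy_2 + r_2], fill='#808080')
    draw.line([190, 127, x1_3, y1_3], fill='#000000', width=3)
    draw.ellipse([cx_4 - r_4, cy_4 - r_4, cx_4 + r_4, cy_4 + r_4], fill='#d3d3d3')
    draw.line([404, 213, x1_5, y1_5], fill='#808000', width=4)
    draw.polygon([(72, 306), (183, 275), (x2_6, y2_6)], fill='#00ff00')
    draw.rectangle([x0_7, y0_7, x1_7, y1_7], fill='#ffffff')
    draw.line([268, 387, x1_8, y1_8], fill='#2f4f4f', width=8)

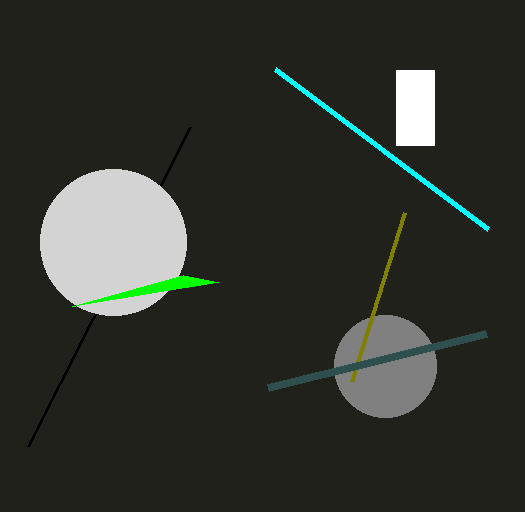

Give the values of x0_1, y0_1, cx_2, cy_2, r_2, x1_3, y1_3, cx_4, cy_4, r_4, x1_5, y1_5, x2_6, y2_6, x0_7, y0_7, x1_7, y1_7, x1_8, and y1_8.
x0_1 = 275; y0_1 = 69; cx_2 = 385; cy_2 = 366; r_2 = 51; x1_3 = 28; y1_3 = 446; cx_4 = 113; cy_4 = 242; r_4 = 73; x1_5 = 351; y1_5 = 382; x2_6 = 218; y2_6 = 282; x0_7 = 396; y0_7 = 70; x1_7 = 434; y1_7 = 145; x1_8 = 486; y1_8 = 333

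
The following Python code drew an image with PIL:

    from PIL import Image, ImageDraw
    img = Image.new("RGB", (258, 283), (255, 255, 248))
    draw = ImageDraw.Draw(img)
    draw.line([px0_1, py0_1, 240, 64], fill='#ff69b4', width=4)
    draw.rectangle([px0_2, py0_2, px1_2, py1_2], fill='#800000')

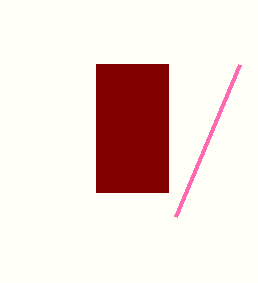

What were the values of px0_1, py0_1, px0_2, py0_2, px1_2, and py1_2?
px0_1 = 176; py0_1 = 216; px0_2 = 96; py0_2 = 64; px1_2 = 168; py1_2 = 192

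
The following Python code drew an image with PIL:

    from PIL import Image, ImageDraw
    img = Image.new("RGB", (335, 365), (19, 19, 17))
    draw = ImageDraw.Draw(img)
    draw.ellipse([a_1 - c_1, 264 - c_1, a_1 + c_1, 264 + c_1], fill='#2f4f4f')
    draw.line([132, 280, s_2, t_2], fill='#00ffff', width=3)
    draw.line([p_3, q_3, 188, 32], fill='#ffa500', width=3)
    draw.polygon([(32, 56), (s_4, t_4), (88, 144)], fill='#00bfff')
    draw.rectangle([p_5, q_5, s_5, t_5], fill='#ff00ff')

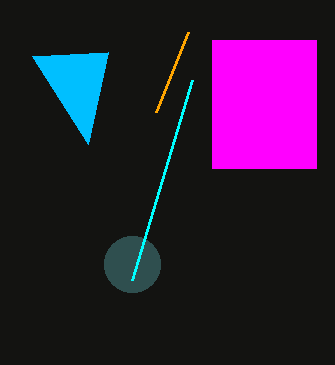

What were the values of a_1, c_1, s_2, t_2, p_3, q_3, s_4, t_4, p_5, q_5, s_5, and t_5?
a_1 = 132
c_1 = 28
s_2 = 192
t_2 = 80
p_3 = 156
q_3 = 112
s_4 = 108
t_4 = 52
p_5 = 212
q_5 = 40
s_5 = 316
t_5 = 168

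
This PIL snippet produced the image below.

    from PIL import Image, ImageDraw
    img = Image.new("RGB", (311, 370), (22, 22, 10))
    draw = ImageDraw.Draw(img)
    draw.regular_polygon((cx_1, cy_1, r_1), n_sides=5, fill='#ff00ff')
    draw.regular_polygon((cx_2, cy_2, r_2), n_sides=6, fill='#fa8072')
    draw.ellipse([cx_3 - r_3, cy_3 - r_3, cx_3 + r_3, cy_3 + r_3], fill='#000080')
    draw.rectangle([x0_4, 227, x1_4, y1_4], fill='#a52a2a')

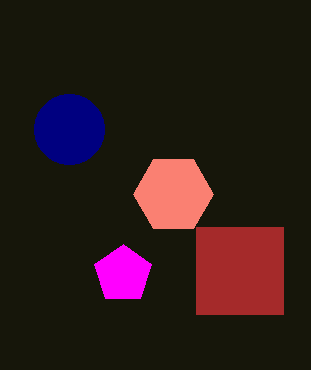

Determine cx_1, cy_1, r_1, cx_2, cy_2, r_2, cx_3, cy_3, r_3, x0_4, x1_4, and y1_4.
cx_1 = 123, cy_1 = 274, r_1 = 30, cx_2 = 173, cy_2 = 194, r_2 = 40, cx_3 = 69, cy_3 = 129, r_3 = 35, x0_4 = 196, x1_4 = 283, y1_4 = 314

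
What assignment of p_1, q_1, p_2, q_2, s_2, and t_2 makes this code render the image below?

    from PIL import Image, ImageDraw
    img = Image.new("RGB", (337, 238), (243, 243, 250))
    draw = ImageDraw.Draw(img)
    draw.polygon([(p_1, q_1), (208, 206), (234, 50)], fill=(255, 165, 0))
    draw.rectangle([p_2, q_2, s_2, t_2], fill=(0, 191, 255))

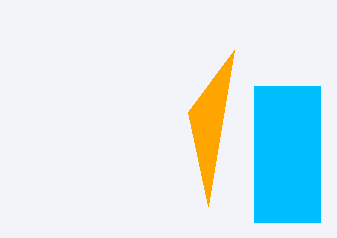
p_1 = 188, q_1 = 112, p_2 = 254, q_2 = 86, s_2 = 320, t_2 = 222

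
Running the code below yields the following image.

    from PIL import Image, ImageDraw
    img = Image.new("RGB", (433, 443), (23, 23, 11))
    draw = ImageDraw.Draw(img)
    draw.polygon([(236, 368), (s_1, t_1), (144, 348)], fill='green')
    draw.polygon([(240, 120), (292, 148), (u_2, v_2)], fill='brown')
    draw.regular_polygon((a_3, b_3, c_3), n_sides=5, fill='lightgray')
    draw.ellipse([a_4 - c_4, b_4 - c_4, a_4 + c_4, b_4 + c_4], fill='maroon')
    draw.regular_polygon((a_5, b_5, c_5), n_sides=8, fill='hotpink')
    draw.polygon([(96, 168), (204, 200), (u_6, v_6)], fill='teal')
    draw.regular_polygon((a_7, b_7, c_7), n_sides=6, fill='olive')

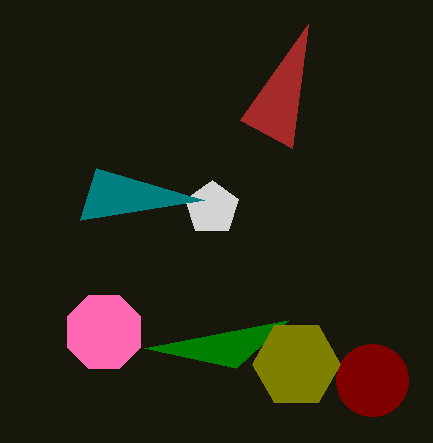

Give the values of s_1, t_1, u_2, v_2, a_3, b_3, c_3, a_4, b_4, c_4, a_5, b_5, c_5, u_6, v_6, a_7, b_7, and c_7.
s_1 = 288
t_1 = 320
u_2 = 308
v_2 = 24
a_3 = 212
b_3 = 208
c_3 = 28
a_4 = 372
b_4 = 380
c_4 = 36
a_5 = 104
b_5 = 332
c_5 = 40
u_6 = 80
v_6 = 220
a_7 = 296
b_7 = 364
c_7 = 44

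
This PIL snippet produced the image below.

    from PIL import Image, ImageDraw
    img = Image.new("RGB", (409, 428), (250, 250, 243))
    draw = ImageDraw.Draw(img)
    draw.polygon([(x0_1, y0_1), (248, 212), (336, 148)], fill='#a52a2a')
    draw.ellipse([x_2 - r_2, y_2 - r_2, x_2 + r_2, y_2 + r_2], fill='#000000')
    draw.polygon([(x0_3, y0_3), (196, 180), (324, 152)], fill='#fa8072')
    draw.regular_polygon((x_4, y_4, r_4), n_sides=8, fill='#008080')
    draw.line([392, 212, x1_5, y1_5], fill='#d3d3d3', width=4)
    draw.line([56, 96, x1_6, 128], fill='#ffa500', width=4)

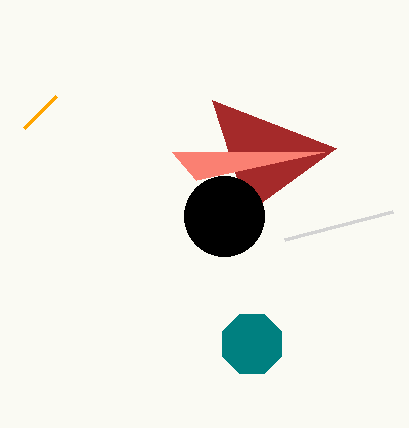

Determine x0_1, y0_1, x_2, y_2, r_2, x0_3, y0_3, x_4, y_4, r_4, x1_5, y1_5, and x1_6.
x0_1 = 212, y0_1 = 100, x_2 = 224, y_2 = 216, r_2 = 40, x0_3 = 172, y0_3 = 152, x_4 = 252, y_4 = 344, r_4 = 32, x1_5 = 284, y1_5 = 240, x1_6 = 24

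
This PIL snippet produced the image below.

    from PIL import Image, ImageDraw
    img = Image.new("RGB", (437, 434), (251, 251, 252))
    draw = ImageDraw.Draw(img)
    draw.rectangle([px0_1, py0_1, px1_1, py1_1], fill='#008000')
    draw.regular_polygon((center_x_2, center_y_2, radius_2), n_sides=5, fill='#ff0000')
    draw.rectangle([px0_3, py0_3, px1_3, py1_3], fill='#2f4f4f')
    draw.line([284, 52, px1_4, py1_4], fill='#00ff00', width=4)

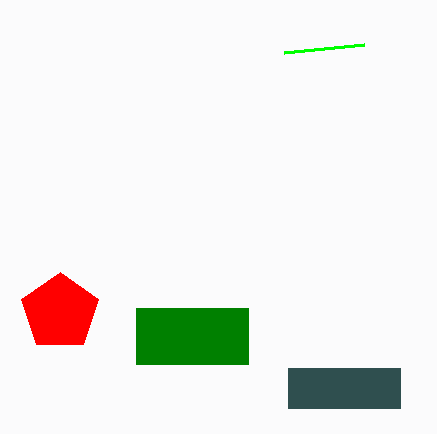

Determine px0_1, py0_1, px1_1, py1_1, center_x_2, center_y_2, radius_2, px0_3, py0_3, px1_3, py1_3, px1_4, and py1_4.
px0_1 = 136; py0_1 = 308; px1_1 = 248; py1_1 = 364; center_x_2 = 60; center_y_2 = 312; radius_2 = 40; px0_3 = 288; py0_3 = 368; px1_3 = 400; py1_3 = 408; px1_4 = 364; py1_4 = 44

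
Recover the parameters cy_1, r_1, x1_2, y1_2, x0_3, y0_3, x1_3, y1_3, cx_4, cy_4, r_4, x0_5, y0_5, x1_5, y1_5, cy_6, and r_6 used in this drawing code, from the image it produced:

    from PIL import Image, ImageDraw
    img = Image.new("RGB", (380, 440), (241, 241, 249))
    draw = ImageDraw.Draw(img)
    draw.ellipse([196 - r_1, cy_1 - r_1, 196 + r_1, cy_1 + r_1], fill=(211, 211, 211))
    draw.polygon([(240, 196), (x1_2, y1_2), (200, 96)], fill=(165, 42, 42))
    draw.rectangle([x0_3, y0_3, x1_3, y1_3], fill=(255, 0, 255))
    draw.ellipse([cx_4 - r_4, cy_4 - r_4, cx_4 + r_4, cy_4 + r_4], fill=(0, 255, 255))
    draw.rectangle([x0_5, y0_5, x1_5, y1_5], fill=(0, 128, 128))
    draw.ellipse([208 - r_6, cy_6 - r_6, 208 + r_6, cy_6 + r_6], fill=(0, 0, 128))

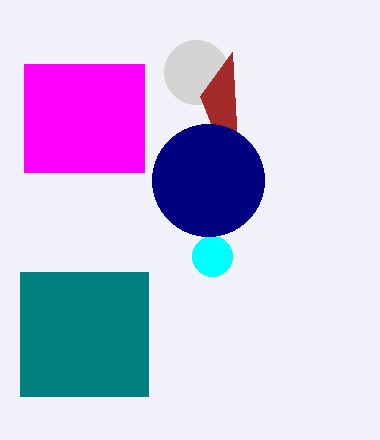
cy_1 = 72
r_1 = 32
x1_2 = 232
y1_2 = 52
x0_3 = 24
y0_3 = 64
x1_3 = 144
y1_3 = 172
cx_4 = 212
cy_4 = 256
r_4 = 20
x0_5 = 20
y0_5 = 272
x1_5 = 148
y1_5 = 396
cy_6 = 180
r_6 = 56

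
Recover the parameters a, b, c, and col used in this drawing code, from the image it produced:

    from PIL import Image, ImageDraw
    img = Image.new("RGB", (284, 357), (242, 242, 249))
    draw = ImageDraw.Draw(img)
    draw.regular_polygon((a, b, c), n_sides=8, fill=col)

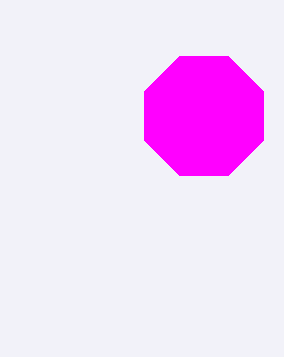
a = 204
b = 116
c = 64
col = 'magenta'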